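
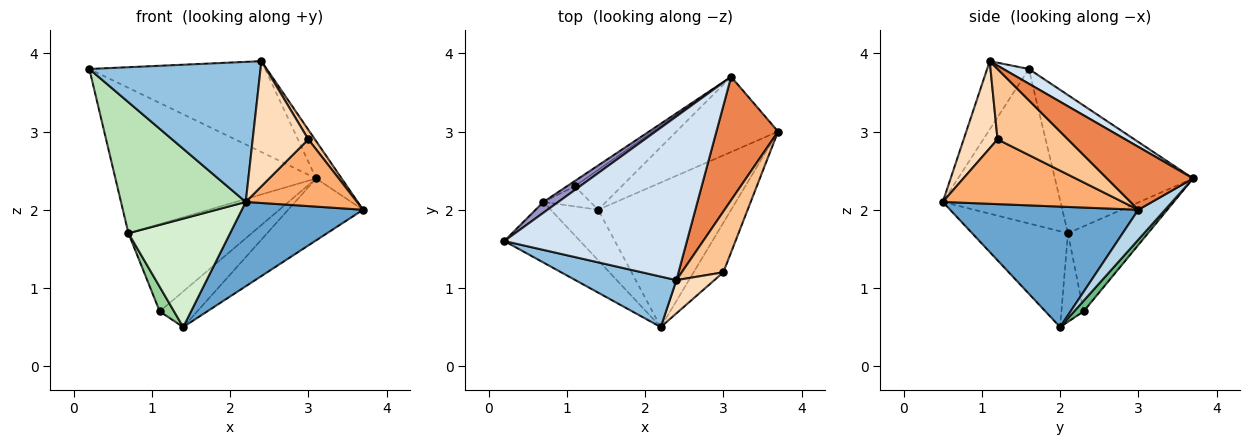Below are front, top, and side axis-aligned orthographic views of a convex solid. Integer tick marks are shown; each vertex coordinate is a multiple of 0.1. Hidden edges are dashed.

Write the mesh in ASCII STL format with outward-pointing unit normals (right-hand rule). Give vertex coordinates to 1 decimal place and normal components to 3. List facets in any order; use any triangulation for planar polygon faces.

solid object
 facet normal 0.616 -0.397 -0.680
  outer loop
   vertex 1.4 2.0 0.5
   vertex 3.7 3.0 2.0
   vertex 2.2 0.5 2.1
  endloop
 endfacet
 facet normal -0.223 -0.917 0.330
  outer loop
   vertex 2.4 1.1 3.9
   vertex 0.2 1.6 3.8
   vertex 2.2 0.5 2.1
  endloop
 endfacet
 facet normal 0.221 0.620 -0.753
  outer loop
   vertex 3.1 3.7 2.4
   vertex 3.7 3.0 2.0
   vertex 1.4 2.0 0.5
  endloop
 endfacet
 facet normal 0.070 0.484 0.872
  outer loop
   vertex 3.1 3.7 2.4
   vertex 0.2 1.6 3.8
   vertex 2.4 1.1 3.9
  endloop
 endfacet
 facet normal 0.698 0.207 0.685
  outer loop
   vertex 3.1 3.7 2.4
   vertex 2.4 1.1 3.9
   vertex 3.7 3.0 2.0
  endloop
 endfacet
 facet normal 0.792 -0.490 -0.364
  outer loop
   vertex 3.0 1.2 2.9
   vertex 2.2 0.5 2.1
   vertex 3.7 3.0 2.0
  endloop
 endfacet
 facet normal 0.858 -0.080 0.507
  outer loop
   vertex 3.0 1.2 2.9
   vertex 3.7 3.0 2.0
   vertex 2.4 1.1 3.9
  endloop
 endfacet
 facet normal 0.507 -0.833 0.221
  outer loop
   vertex 3.0 1.2 2.9
   vertex 2.4 1.1 3.9
   vertex 2.2 0.5 2.1
  endloop
 endfacet
 facet normal 0.166 0.656 -0.736
  outer loop
   vertex 1.1 2.3 0.7
   vertex 3.1 3.7 2.4
   vertex 1.4 2.0 0.5
  endloop
 endfacet
 facet normal -0.767 -0.496 -0.406
  outer loop
   vertex 0.7 2.1 1.7
   vertex 1.1 2.3 0.7
   vertex 1.4 2.0 0.5
  endloop
 endfacet
 facet normal -0.650 -0.689 -0.319
  outer loop
   vertex 0.7 2.1 1.7
   vertex 2.2 0.5 2.1
   vertex 0.2 1.6 3.8
  endloop
 endfacet
 facet normal -0.649 -0.689 -0.321
  outer loop
   vertex 0.7 2.1 1.7
   vertex 1.4 2.0 0.5
   vertex 2.2 0.5 2.1
  endloop
 endfacet
 facet normal -0.566 0.822 0.061
  outer loop
   vertex 0.7 2.1 1.7
   vertex 0.2 1.6 3.8
   vertex 3.1 3.7 2.4
  endloop
 endfacet
 facet normal -0.544 0.838 -0.050
  outer loop
   vertex 0.7 2.1 1.7
   vertex 3.1 3.7 2.4
   vertex 1.1 2.3 0.7
  endloop
 endfacet
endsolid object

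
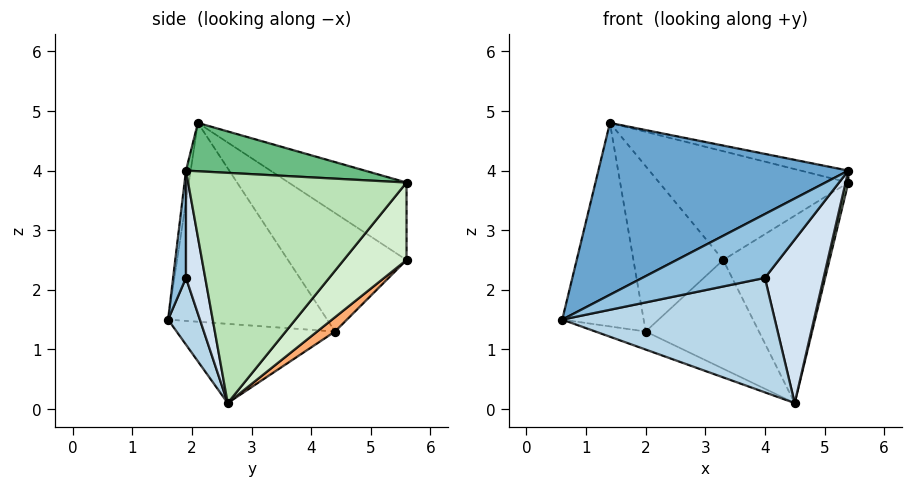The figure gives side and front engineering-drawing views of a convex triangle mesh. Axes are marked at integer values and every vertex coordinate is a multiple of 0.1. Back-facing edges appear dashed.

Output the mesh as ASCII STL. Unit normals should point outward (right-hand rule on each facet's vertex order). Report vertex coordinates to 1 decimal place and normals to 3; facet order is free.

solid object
 facet normal -0.019 -0.988 0.154
  outer loop
   vertex 1.4 2.1 4.8
   vertex 0.6 1.6 1.5
   vertex 5.4 1.9 4.0
  endloop
 endfacet
 facet normal 0.104 -0.991 -0.081
  outer loop
   vertex 4.0 1.9 2.2
   vertex 5.4 1.9 4.0
   vertex 0.6 1.6 1.5
  endloop
 endfacet
 facet normal 0.142 -0.949 -0.282
  outer loop
   vertex 4.0 1.9 2.2
   vertex 0.6 1.6 1.5
   vertex 4.5 2.6 0.1
  endloop
 endfacet
 facet normal 0.303 -0.923 -0.236
  outer loop
   vertex 4.0 1.9 2.2
   vertex 4.5 2.6 0.1
   vertex 5.4 1.9 4.0
  endloop
 endfacet
 facet normal -0.362 0.115 -0.925
  outer loop
   vertex 2.0 4.4 1.3
   vertex 4.5 2.6 0.1
   vertex 0.6 1.6 1.5
  endloop
 endfacet
 facet normal 0.102 0.646 -0.756
  outer loop
   vertex 2.0 4.4 1.3
   vertex 3.3 5.6 2.5
   vertex 4.5 2.6 0.1
  endloop
 endfacet
 facet normal -0.881 0.451 0.145
  outer loop
   vertex 2.0 4.4 1.3
   vertex 0.6 1.6 1.5
   vertex 1.4 2.1 4.8
  endloop
 endfacet
 facet normal -0.772 0.584 0.252
  outer loop
   vertex 2.0 4.4 1.3
   vertex 1.4 2.1 4.8
   vertex 3.3 5.6 2.5
  endloop
 endfacet
 facet normal 0.198 0.053 0.979
  outer loop
   vertex 5.4 5.6 3.8
   vertex 1.4 2.1 4.8
   vertex 5.4 1.9 4.0
  endloop
 endfacet
 facet normal -0.402 0.645 0.650
  outer loop
   vertex 5.4 5.6 3.8
   vertex 3.3 5.6 2.5
   vertex 1.4 2.1 4.8
  endloop
 endfacet
 facet normal 0.974 -0.012 -0.227
  outer loop
   vertex 5.4 5.6 3.8
   vertex 5.4 1.9 4.0
   vertex 4.5 2.6 0.1
  endloop
 endfacet
 facet normal 0.393 0.665 -0.635
  outer loop
   vertex 5.4 5.6 3.8
   vertex 4.5 2.6 0.1
   vertex 3.3 5.6 2.5
  endloop
 endfacet
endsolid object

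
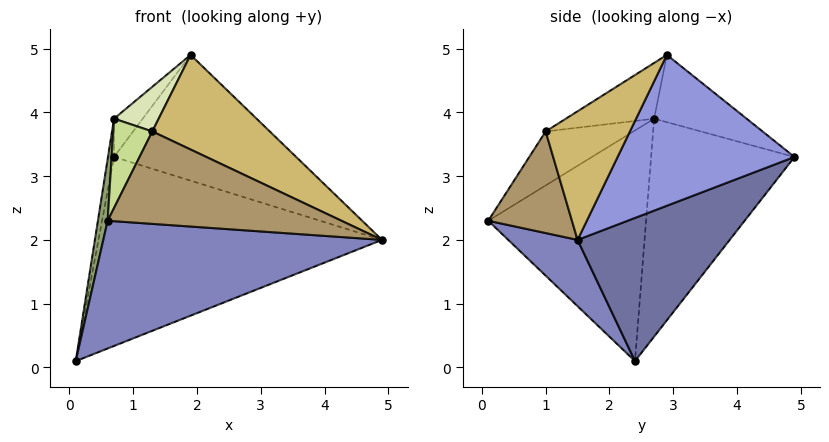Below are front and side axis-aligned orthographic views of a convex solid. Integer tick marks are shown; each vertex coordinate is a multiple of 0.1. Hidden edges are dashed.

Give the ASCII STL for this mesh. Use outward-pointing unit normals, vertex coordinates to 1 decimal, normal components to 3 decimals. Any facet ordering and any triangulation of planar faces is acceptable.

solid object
 facet normal 0.373 0.696 -0.614
  outer loop
   vertex 0.7 4.9 3.3
   vertex 4.9 1.5 2.0
   vertex 0.1 2.4 0.1
  endloop
 endfacet
 facet normal 0.165 -0.663 -0.730
  outer loop
   vertex 0.6 0.1 2.3
   vertex 0.1 2.4 0.1
   vertex 4.9 1.5 2.0
  endloop
 endfacet
 facet normal 0.652 0.672 0.351
  outer loop
   vertex 1.9 2.9 4.9
   vertex 4.9 1.5 2.0
   vertex 0.7 4.9 3.3
  endloop
 endfacet
 facet normal -0.987 0.042 0.153
  outer loop
   vertex 0.7 2.7 3.9
   vertex 0.7 4.9 3.3
   vertex 0.1 2.4 0.1
  endloop
 endfacet
 facet normal -0.985 -0.061 0.160
  outer loop
   vertex 0.7 2.7 3.9
   vertex 0.1 2.4 0.1
   vertex 0.6 0.1 2.3
  endloop
 endfacet
 facet normal -0.647 0.201 0.736
  outer loop
   vertex 0.7 2.7 3.9
   vertex 1.9 2.9 4.9
   vertex 0.7 4.9 3.3
  endloop
 endfacet
 facet normal -0.742 -0.330 0.583
  outer loop
   vertex 1.3 1.0 3.7
   vertex 0.7 2.7 3.9
   vertex 0.6 0.1 2.3
  endloop
 endfacet
 facet normal -0.582 -0.295 0.758
  outer loop
   vertex 1.3 1.0 3.7
   vertex 1.9 2.9 4.9
   vertex 0.7 2.7 3.9
  endloop
 endfacet
 facet normal 0.309 -0.863 0.400
  outer loop
   vertex 1.3 1.0 3.7
   vertex 0.6 0.1 2.3
   vertex 4.9 1.5 2.0
  endloop
 endfacet
 facet normal 0.413 -0.576 0.705
  outer loop
   vertex 1.3 1.0 3.7
   vertex 4.9 1.5 2.0
   vertex 1.9 2.9 4.9
  endloop
 endfacet
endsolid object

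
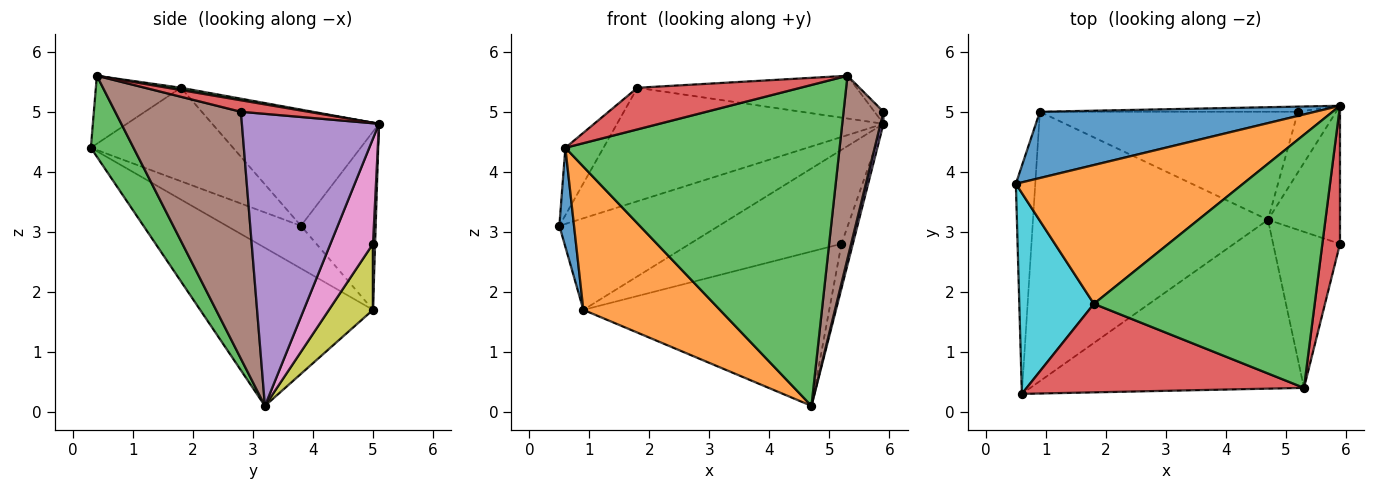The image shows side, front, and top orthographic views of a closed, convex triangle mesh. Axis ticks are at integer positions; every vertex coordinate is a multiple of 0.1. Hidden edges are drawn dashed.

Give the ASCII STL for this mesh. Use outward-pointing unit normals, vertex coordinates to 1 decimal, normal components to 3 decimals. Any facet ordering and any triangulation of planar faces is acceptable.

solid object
 facet normal -0.355 0.758 0.548
  outer loop
   vertex 0.9 5.0 1.7
   vertex 0.5 3.8 3.1
   vertex 5.9 5.1 4.8
  endloop
 endfacet
 facet normal -0.368 0.588 0.720
  outer loop
   vertex 1.8 1.8 5.4
   vertex 5.9 5.1 4.8
   vertex 0.5 3.8 3.1
  endloop
 endfacet
 facet normal 0.010 0.167 0.986
  outer loop
   vertex 1.8 1.8 5.4
   vertex 5.3 0.4 5.6
   vertex 5.9 5.1 4.8
  endloop
 endfacet
 facet normal 0.545 0.073 0.835
  outer loop
   vertex 5.9 2.8 5.0
   vertex 5.9 5.1 4.8
   vertex 5.3 0.4 5.6
  endloop
 endfacet
 facet normal 0.971 -0.021 -0.239
  outer loop
   vertex 5.9 2.8 5.0
   vertex 4.7 3.2 0.1
   vertex 5.9 5.1 4.8
  endloop
 endfacet
 facet normal 0.923 -0.293 -0.250
  outer loop
   vertex 5.9 2.8 5.0
   vertex 5.3 0.4 5.6
   vertex 4.7 3.2 0.1
  endloop
 endfacet
 facet normal 0.912 0.244 -0.331
  outer loop
   vertex 5.2 5.0 2.8
   vertex 5.9 5.1 4.8
   vertex 4.7 3.2 0.1
  endloop
 endfacet
 facet normal 0.014 0.998 -0.055
  outer loop
   vertex 5.2 5.0 2.8
   vertex 0.9 5.0 1.7
   vertex 5.9 5.1 4.8
  endloop
 endfacet
 facet normal 0.145 0.811 -0.567
  outer loop
   vertex 5.2 5.0 2.8
   vertex 4.7 3.2 0.1
   vertex 0.9 5.0 1.7
  endloop
 endfacet
 facet normal -0.765 0.205 0.611
  outer loop
   vertex 0.6 0.3 4.4
   vertex 1.8 1.8 5.4
   vertex 0.5 3.8 3.1
  endloop
 endfacet
 facet normal -0.896 -0.177 -0.408
  outer loop
   vertex 0.6 0.3 4.4
   vertex 0.5 3.8 3.1
   vertex 0.9 5.0 1.7
  endloop
 endfacet
 facet normal -0.511 -0.404 -0.759
  outer loop
   vertex 0.6 0.3 4.4
   vertex 0.9 5.0 1.7
   vertex 4.7 3.2 0.1
  endloop
 endfacet
 facet normal 0.136 -0.877 -0.461
  outer loop
   vertex 0.6 0.3 4.4
   vertex 4.7 3.2 0.1
   vertex 5.3 0.4 5.6
  endloop
 endfacet
 facet normal -0.217 -0.416 0.883
  outer loop
   vertex 0.6 0.3 4.4
   vertex 5.3 0.4 5.6
   vertex 1.8 1.8 5.4
  endloop
 endfacet
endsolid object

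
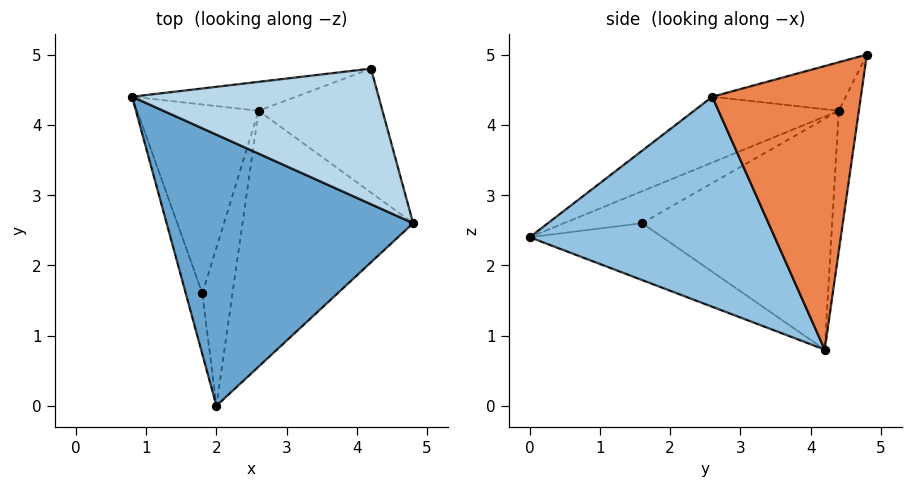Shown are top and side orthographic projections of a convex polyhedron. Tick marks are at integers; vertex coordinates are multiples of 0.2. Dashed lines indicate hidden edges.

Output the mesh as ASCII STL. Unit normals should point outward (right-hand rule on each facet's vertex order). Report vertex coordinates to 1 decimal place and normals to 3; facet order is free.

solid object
 facet normal -0.234 -0.422 0.876
  outer loop
   vertex 2.0 0.0 2.4
   vertex 4.8 2.6 4.4
   vertex 0.8 4.4 4.2
  endloop
 endfacet
 facet normal 0.732 -0.331 -0.595
  outer loop
   vertex 2.6 4.2 0.8
   vertex 4.8 2.6 4.4
   vertex 2.0 0.0 2.4
  endloop
 endfacet
 facet normal -0.184 -0.305 0.934
  outer loop
   vertex 4.2 4.8 5.0
   vertex 0.8 4.4 4.2
   vertex 4.8 2.6 4.4
  endloop
 endfacet
 facet normal -0.091 0.990 -0.107
  outer loop
   vertex 4.2 4.8 5.0
   vertex 2.6 4.2 0.8
   vertex 0.8 4.4 4.2
  endloop
 endfacet
 facet normal 0.862 0.338 -0.377
  outer loop
   vertex 4.2 4.8 5.0
   vertex 4.8 2.6 4.4
   vertex 2.6 4.2 0.8
  endloop
 endfacet
 facet normal -0.886 -0.053 -0.461
  outer loop
   vertex 1.8 1.6 2.6
   vertex 2.0 0.0 2.4
   vertex 0.8 4.4 4.2
  endloop
 endfacet
 facet normal -0.884 -0.050 -0.465
  outer loop
   vertex 1.8 1.6 2.6
   vertex 0.8 4.4 4.2
   vertex 2.6 4.2 0.8
  endloop
 endfacet
 facet normal -0.883 -0.052 -0.467
  outer loop
   vertex 1.8 1.6 2.6
   vertex 2.6 4.2 0.8
   vertex 2.0 0.0 2.4
  endloop
 endfacet
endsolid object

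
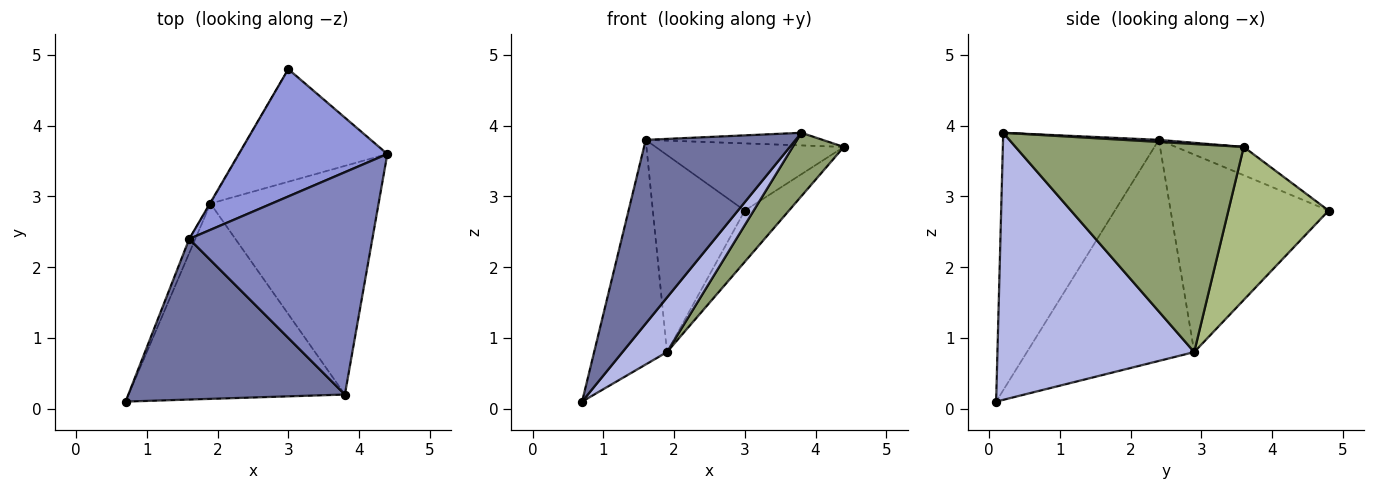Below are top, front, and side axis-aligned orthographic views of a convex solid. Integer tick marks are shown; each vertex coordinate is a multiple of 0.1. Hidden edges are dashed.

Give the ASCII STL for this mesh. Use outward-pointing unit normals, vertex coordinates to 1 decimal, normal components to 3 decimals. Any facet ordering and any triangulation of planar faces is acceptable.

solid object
 facet normal -0.616 -0.593 0.518
  outer loop
   vertex 1.6 2.4 3.8
   vertex 0.7 0.1 0.1
   vertex 3.8 0.2 3.9
  endloop
 endfacet
 facet normal 0.011 0.057 0.998
  outer loop
   vertex 1.6 2.4 3.8
   vertex 3.8 0.2 3.9
   vertex 4.4 3.6 3.7
  endloop
 endfacet
 facet normal -0.166 0.460 0.872
  outer loop
   vertex 1.6 2.4 3.8
   vertex 4.4 3.6 3.7
   vertex 3.0 4.8 2.8
  endloop
 endfacet
 facet normal 0.765 -0.173 -0.620
  outer loop
   vertex 1.9 2.9 0.8
   vertex 3.8 0.2 3.9
   vertex 0.7 0.1 0.1
  endloop
 endfacet
 facet normal 0.766 -0.172 -0.619
  outer loop
   vertex 1.9 2.9 0.8
   vertex 4.4 3.6 3.7
   vertex 3.8 0.2 3.9
  endloop
 endfacet
 facet normal 0.685 0.302 -0.663
  outer loop
   vertex 1.9 2.9 0.8
   vertex 3.0 4.8 2.8
   vertex 4.4 3.6 3.7
  endloop
 endfacet
 facet normal -0.917 0.399 -0.025
  outer loop
   vertex 1.9 2.9 0.8
   vertex 0.7 0.1 0.1
   vertex 1.6 2.4 3.8
  endloop
 endfacet
 facet normal -0.864 0.503 -0.003
  outer loop
   vertex 1.9 2.9 0.8
   vertex 1.6 2.4 3.8
   vertex 3.0 4.8 2.8
  endloop
 endfacet
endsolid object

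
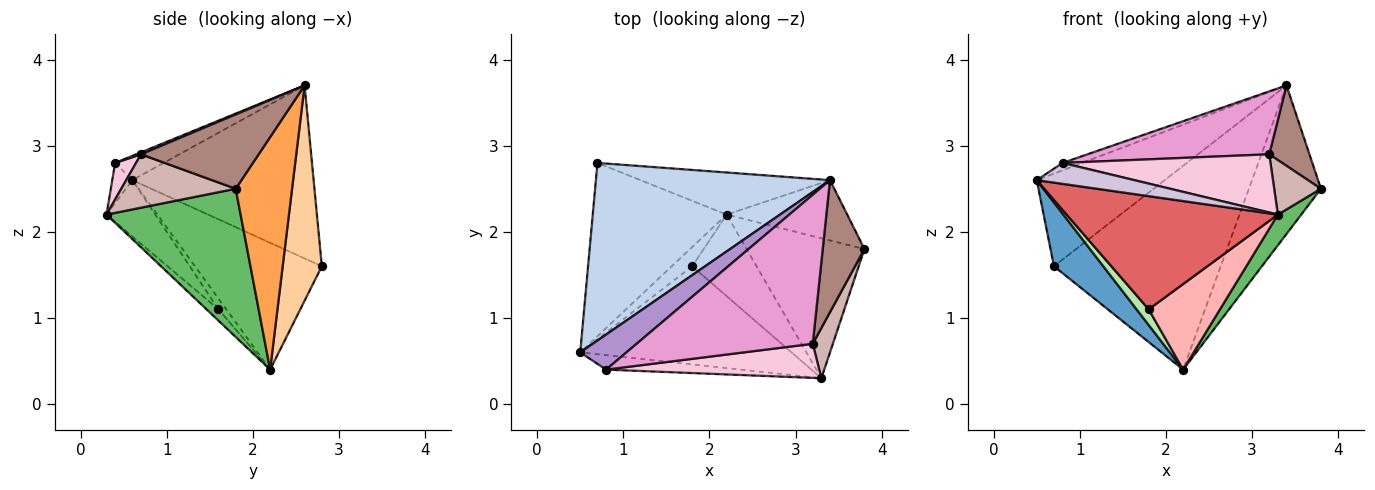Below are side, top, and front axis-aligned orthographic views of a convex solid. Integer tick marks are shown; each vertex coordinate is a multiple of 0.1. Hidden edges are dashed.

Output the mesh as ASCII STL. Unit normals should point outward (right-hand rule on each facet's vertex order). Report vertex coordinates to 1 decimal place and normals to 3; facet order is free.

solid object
 facet normal -0.664 -0.258 -0.701
  outer loop
   vertex 2.2 2.2 0.4
   vertex 0.5 0.6 2.6
   vertex 0.7 2.8 1.6
  endloop
 endfacet
 facet normal -0.548 0.387 0.742
  outer loop
   vertex 3.4 2.6 3.7
   vertex 0.7 2.8 1.6
   vertex 0.5 0.6 2.6
  endloop
 endfacet
 facet normal 0.587 0.750 -0.304
  outer loop
   vertex 3.4 2.6 3.7
   vertex 3.8 1.8 2.5
   vertex 2.2 2.2 0.4
  endloop
 endfacet
 facet normal 0.224 0.954 -0.197
  outer loop
   vertex 3.4 2.6 3.7
   vertex 2.2 2.2 0.4
   vertex 0.7 2.8 1.6
  endloop
 endfacet
 facet normal 0.776 -0.135 -0.617
  outer loop
   vertex 3.3 0.3 2.2
   vertex 2.2 2.2 0.4
   vertex 3.8 1.8 2.5
  endloop
 endfacet
 facet normal -0.378 -0.585 -0.717
  outer loop
   vertex 1.8 1.6 1.1
   vertex 0.5 0.6 2.6
   vertex 2.2 2.2 0.4
  endloop
 endfacet
 facet normal -0.172 -0.744 -0.645
  outer loop
   vertex 1.8 1.6 1.1
   vertex 3.3 0.3 2.2
   vertex 0.5 0.6 2.6
  endloop
 endfacet
 facet normal -0.121 -0.719 -0.685
  outer loop
   vertex 1.8 1.6 1.1
   vertex 2.2 2.2 0.4
   vertex 3.3 0.3 2.2
  endloop
 endfacet
 facet normal -0.457 0.184 0.870
  outer loop
   vertex 0.8 0.4 2.8
   vertex 3.4 2.6 3.7
   vertex 0.5 0.6 2.6
  endloop
 endfacet
 facet normal -0.167 -0.811 -0.561
  outer loop
   vertex 0.8 0.4 2.8
   vertex 0.5 0.6 2.6
   vertex 3.3 0.3 2.2
  endloop
 endfacet
 facet normal 0.836 -0.285 0.469
  outer loop
   vertex 3.2 0.7 2.9
   vertex 3.8 1.8 2.5
   vertex 3.4 2.6 3.7
  endloop
 endfacet
 facet normal 0.874 -0.357 0.329
  outer loop
   vertex 3.2 0.7 2.9
   vertex 3.3 0.3 2.2
   vertex 3.8 1.8 2.5
  endloop
 endfacet
 facet normal 0.010 -0.389 0.921
  outer loop
   vertex 3.2 0.7 2.9
   vertex 3.4 2.6 3.7
   vertex 0.8 0.4 2.8
  endloop
 endfacet
 facet normal 0.086 -0.860 0.504
  outer loop
   vertex 3.2 0.7 2.9
   vertex 0.8 0.4 2.8
   vertex 3.3 0.3 2.2
  endloop
 endfacet
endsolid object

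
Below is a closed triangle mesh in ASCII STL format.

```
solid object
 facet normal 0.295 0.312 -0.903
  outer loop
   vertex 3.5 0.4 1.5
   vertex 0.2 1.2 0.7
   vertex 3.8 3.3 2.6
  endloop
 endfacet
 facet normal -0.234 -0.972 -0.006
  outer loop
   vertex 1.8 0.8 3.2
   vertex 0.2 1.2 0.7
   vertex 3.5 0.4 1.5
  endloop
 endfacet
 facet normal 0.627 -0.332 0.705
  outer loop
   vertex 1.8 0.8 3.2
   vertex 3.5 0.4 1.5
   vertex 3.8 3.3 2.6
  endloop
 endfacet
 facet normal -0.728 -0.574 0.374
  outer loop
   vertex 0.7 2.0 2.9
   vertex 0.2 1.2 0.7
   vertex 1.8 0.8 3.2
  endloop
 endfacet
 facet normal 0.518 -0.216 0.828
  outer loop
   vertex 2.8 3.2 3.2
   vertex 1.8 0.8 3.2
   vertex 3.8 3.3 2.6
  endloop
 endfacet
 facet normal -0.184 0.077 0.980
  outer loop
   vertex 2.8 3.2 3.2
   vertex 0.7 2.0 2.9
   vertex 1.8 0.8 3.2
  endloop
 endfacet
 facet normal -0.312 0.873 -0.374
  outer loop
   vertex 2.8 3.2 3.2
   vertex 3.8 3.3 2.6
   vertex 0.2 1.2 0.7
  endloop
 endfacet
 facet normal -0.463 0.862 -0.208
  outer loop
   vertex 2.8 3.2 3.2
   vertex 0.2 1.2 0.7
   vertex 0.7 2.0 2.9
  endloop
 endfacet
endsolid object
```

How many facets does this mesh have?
8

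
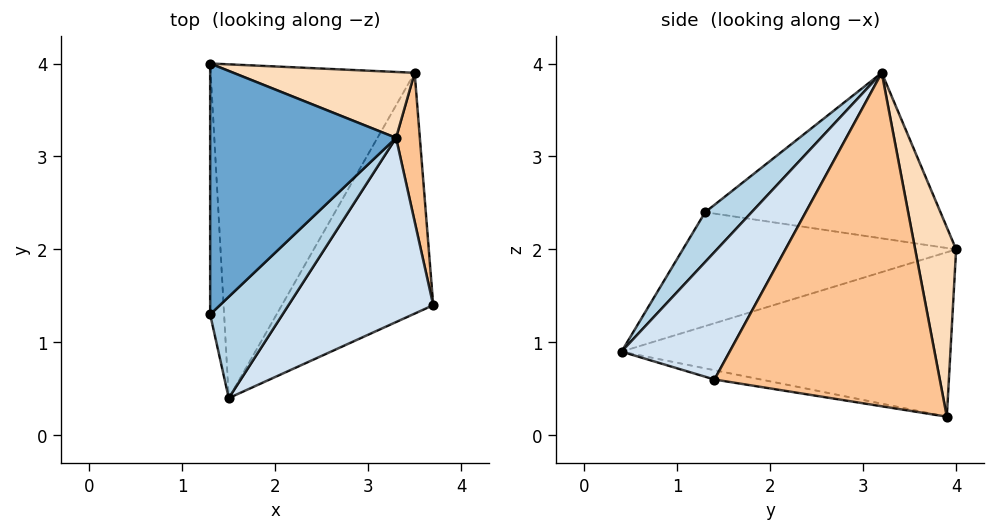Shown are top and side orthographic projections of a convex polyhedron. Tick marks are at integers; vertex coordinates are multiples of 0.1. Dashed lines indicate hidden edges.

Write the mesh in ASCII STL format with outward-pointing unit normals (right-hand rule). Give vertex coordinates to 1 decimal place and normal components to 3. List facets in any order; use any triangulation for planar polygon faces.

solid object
 facet normal -0.661 0.110 0.742
  outer loop
   vertex 3.3 3.2 3.9
   vertex 1.3 4.0 2.0
   vertex 1.3 1.3 2.4
  endloop
 endfacet
 facet normal -0.992 -0.018 -0.122
  outer loop
   vertex 1.5 0.4 0.9
   vertex 1.3 1.3 2.4
   vertex 1.3 4.0 2.0
  endloop
 endfacet
 facet normal 0.355 -0.780 0.515
  outer loop
   vertex 1.5 0.4 0.9
   vertex 3.3 3.2 3.9
   vertex 1.3 1.3 2.4
  endloop
 endfacet
 facet normal 0.417 -0.776 0.474
  outer loop
   vertex 1.5 0.4 0.9
   vertex 3.7 1.4 0.6
   vertex 3.3 3.2 3.9
  endloop
 endfacet
 facet normal -0.060 -0.162 -0.985
  outer loop
   vertex 3.5 3.9 0.2
   vertex 3.7 1.4 0.6
   vertex 1.5 0.4 0.9
  endloop
 endfacet
 facet normal -0.615 0.199 -0.763
  outer loop
   vertex 3.5 3.9 0.2
   vertex 1.5 0.4 0.9
   vertex 1.3 4.0 2.0
  endloop
 endfacet
 facet normal 0.993 0.091 0.071
  outer loop
   vertex 3.5 3.9 0.2
   vertex 3.3 3.2 3.9
   vertex 3.7 1.4 0.6
  endloop
 endfacet
 facet normal 0.201 0.960 0.193
  outer loop
   vertex 3.5 3.9 0.2
   vertex 1.3 4.0 2.0
   vertex 3.3 3.2 3.9
  endloop
 endfacet
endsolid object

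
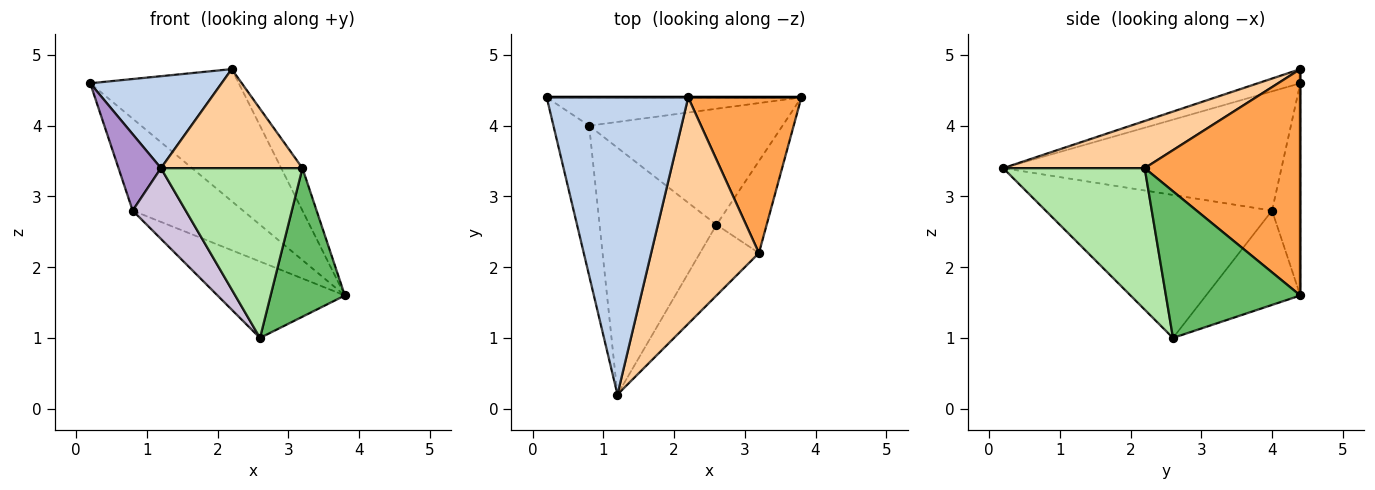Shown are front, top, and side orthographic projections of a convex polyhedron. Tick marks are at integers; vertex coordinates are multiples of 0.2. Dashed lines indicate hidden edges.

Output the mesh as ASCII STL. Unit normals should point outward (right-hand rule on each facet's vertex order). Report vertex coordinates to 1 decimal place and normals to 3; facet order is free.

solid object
 facet normal 0.000 1.000 0.000
  outer loop
   vertex 2.2 4.4 4.8
   vertex 3.8 4.4 1.6
   vertex 0.2 4.4 4.6
  endloop
 endfacet
 facet normal -0.095 -0.294 0.951
  outer loop
   vertex 2.2 4.4 4.8
   vertex 0.2 4.4 4.6
   vertex 1.2 0.2 3.4
  endloop
 endfacet
 facet normal 0.888 0.121 0.444
  outer loop
   vertex 3.2 2.2 3.4
   vertex 3.8 4.4 1.6
   vertex 2.2 4.4 4.8
  endloop
 endfacet
 facet normal 0.372 -0.372 0.850
  outer loop
   vertex 3.2 2.2 3.4
   vertex 2.2 4.4 4.8
   vertex 1.2 0.2 3.4
  endloop
 endfacet
 facet normal 0.838 -0.463 -0.287
  outer loop
   vertex 3.2 2.2 3.4
   vertex 2.6 2.6 1.0
   vertex 3.8 4.4 1.6
  endloop
 endfacet
 facet normal 0.678 -0.678 -0.283
  outer loop
   vertex 3.2 2.2 3.4
   vertex 1.2 0.2 3.4
   vertex 2.6 2.6 1.0
  endloop
 endfacet
 facet normal -0.238 0.928 -0.286
  outer loop
   vertex 0.8 4.0 2.8
   vertex 0.2 4.4 4.6
   vertex 3.8 4.4 1.6
  endloop
 endfacet
 facet normal -0.377 0.509 -0.773
  outer loop
   vertex 0.8 4.0 2.8
   vertex 3.8 4.4 1.6
   vertex 2.6 2.6 1.0
  endloop
 endfacet
 facet normal -0.948 -0.145 -0.284
  outer loop
   vertex 0.8 4.0 2.8
   vertex 1.2 0.2 3.4
   vertex 0.2 4.4 4.6
  endloop
 endfacet
 facet normal -0.762 -0.179 -0.623
  outer loop
   vertex 0.8 4.0 2.8
   vertex 2.6 2.6 1.0
   vertex 1.2 0.2 3.4
  endloop
 endfacet
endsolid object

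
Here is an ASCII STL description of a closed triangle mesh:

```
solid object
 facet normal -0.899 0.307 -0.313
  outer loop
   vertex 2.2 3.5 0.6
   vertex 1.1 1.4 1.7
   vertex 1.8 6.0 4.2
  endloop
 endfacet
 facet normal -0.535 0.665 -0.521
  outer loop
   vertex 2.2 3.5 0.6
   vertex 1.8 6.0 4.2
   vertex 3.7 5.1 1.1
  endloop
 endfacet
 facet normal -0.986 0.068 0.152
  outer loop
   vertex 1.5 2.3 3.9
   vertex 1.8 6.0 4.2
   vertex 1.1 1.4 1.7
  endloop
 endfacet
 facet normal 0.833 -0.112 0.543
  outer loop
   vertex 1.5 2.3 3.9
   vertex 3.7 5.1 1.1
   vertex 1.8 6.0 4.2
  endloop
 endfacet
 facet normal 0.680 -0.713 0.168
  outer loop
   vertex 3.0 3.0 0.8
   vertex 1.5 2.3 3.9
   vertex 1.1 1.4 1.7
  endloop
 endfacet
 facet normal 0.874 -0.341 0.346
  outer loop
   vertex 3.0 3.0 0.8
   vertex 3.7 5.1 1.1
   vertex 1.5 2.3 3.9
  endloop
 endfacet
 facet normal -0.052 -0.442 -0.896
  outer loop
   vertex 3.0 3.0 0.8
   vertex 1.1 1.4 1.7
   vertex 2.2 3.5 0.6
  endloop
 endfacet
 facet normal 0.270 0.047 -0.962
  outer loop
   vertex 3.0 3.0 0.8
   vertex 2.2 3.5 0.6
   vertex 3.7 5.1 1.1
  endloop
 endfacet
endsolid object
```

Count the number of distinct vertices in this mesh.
6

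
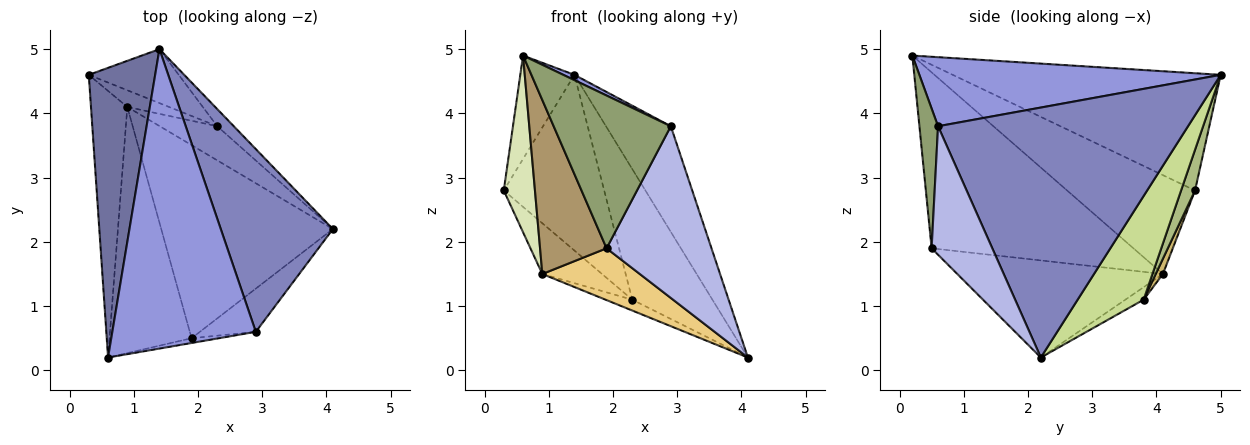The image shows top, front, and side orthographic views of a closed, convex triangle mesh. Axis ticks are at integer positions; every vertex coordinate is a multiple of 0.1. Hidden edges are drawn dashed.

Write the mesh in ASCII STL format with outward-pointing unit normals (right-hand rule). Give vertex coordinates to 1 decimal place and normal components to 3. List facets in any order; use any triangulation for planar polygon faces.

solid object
 facet normal -0.857 0.173 0.485
  outer loop
   vertex 1.4 5.0 4.6
   vertex 0.3 4.6 2.8
   vertex 0.6 0.2 4.9
  endloop
 endfacet
 facet normal 0.888 0.230 0.398
  outer loop
   vertex 2.9 0.6 3.8
   vertex 4.1 2.2 0.2
   vertex 1.4 5.0 4.6
  endloop
 endfacet
 facet normal 0.434 -0.016 0.901
  outer loop
   vertex 2.9 0.6 3.8
   vertex 1.4 5.0 4.6
   vertex 0.6 0.2 4.9
  endloop
 endfacet
 facet normal 0.489 -0.846 -0.213
  outer loop
   vertex 1.9 0.5 1.9
   vertex 4.1 2.2 0.2
   vertex 2.9 0.6 3.8
  endloop
 endfacet
 facet normal 0.157 -0.987 -0.031
  outer loop
   vertex 1.9 0.5 1.9
   vertex 2.9 0.6 3.8
   vertex 0.6 0.2 4.9
  endloop
 endfacet
 facet normal 0.132 0.948 -0.291
  outer loop
   vertex 2.3 3.8 1.1
   vertex 0.3 4.6 2.8
   vertex 1.4 5.0 4.6
  endloop
 endfacet
 facet normal 0.632 0.768 -0.101
  outer loop
   vertex 2.3 3.8 1.1
   vertex 1.4 5.0 4.6
   vertex 4.1 2.2 0.2
  endloop
 endfacet
 facet normal -0.915 -0.223 -0.337
  outer loop
   vertex 0.9 4.1 1.5
   vertex 0.6 0.2 4.9
   vertex 0.3 4.6 2.8
  endloop
 endfacet
 facet normal -0.868 -0.286 -0.405
  outer loop
   vertex 0.9 4.1 1.5
   vertex 1.9 0.5 1.9
   vertex 0.6 0.2 4.9
  endloop
 endfacet
 facet normal 0.113 0.944 -0.311
  outer loop
   vertex 0.9 4.1 1.5
   vertex 0.3 4.6 2.8
   vertex 2.3 3.8 1.1
  endloop
 endfacet
 facet normal -0.479 -0.227 -0.848
  outer loop
   vertex 0.9 4.1 1.5
   vertex 4.1 2.2 0.2
   vertex 1.9 0.5 1.9
  endloop
 endfacet
 facet normal -0.203 0.296 -0.933
  outer loop
   vertex 0.9 4.1 1.5
   vertex 2.3 3.8 1.1
   vertex 4.1 2.2 0.2
  endloop
 endfacet
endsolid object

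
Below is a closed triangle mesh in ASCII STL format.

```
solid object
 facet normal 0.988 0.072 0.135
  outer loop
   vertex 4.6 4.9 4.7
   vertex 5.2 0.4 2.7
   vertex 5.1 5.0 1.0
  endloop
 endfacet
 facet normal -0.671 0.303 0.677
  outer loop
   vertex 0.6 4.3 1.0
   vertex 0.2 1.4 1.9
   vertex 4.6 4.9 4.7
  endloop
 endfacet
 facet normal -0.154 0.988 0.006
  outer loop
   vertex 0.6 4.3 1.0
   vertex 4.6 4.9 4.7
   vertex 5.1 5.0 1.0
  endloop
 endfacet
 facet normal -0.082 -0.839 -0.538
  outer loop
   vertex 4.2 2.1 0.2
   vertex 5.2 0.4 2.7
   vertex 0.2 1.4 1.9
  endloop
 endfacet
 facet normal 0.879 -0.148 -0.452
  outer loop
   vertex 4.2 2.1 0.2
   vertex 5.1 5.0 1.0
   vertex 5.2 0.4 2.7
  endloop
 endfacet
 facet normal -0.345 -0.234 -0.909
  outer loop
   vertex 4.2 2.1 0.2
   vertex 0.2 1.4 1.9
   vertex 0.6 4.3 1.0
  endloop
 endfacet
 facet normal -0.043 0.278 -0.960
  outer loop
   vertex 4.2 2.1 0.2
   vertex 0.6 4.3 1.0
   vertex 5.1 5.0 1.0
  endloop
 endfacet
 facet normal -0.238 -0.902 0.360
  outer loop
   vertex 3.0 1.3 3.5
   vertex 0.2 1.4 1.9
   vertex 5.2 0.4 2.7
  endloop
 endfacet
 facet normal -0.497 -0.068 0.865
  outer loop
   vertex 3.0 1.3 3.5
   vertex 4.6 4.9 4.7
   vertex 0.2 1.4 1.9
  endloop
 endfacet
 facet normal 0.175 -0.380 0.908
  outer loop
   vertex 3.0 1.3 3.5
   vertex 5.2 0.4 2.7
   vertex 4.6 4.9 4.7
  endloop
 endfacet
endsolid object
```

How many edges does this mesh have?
15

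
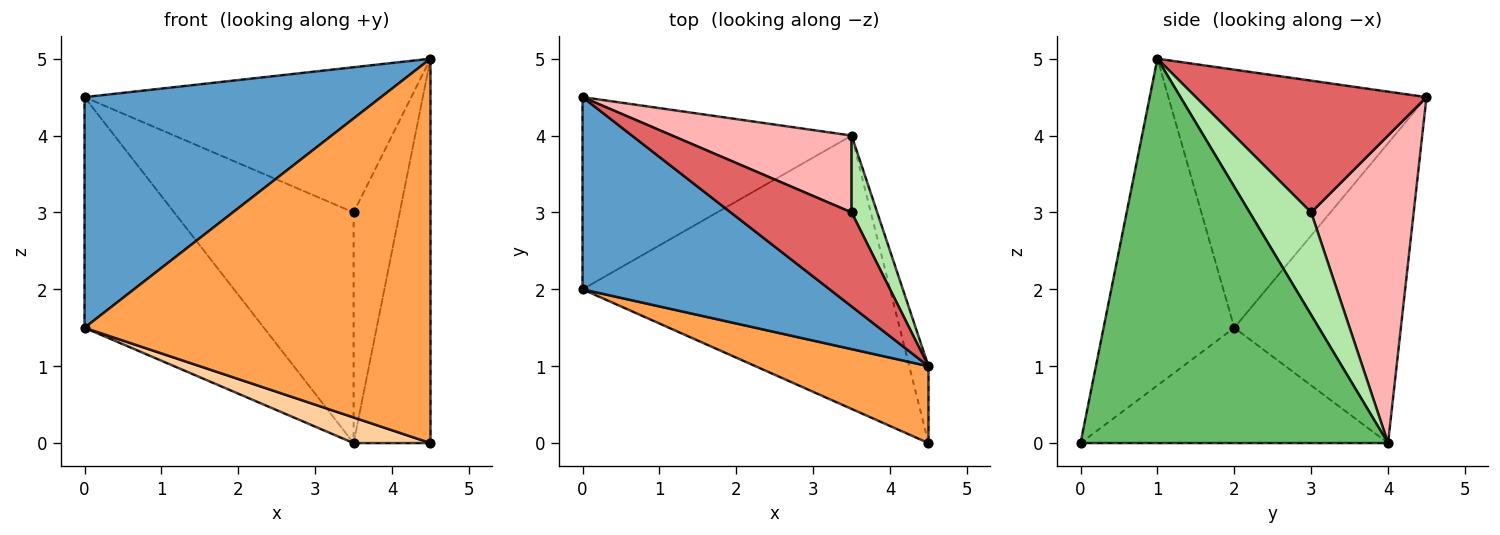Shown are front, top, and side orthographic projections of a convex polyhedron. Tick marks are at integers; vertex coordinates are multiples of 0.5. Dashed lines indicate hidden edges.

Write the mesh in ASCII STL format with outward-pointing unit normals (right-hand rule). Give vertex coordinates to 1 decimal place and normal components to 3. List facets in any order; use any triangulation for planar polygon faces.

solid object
 facet normal -0.556 -0.639 0.532
  outer loop
   vertex 0.0 4.5 4.5
   vertex 0.0 2.0 1.5
   vertex 4.5 1.0 5.0
  endloop
 endfacet
 facet normal -0.581 0.625 -0.521
  outer loop
   vertex 0.0 4.5 4.5
   vertex 3.5 4.0 0.0
   vertex 0.0 2.0 1.5
  endloop
 endfacet
 facet normal -0.347 -0.920 0.184
  outer loop
   vertex 4.5 0.0 0.0
   vertex 4.5 1.0 5.0
   vertex 0.0 2.0 1.5
  endloop
 endfacet
 facet normal -0.350 -0.087 -0.933
  outer loop
   vertex 4.5 0.0 0.0
   vertex 0.0 2.0 1.5
   vertex 3.5 4.0 0.0
  endloop
 endfacet
 facet normal 0.969 0.242 -0.048
  outer loop
   vertex 4.5 0.0 0.0
   vertex 3.5 4.0 0.0
   vertex 4.5 1.0 5.0
  endloop
 endfacet
 facet normal 0.784 0.588 0.196
  outer loop
   vertex 3.5 3.0 3.0
   vertex 4.5 1.0 5.0
   vertex 3.5 4.0 0.0
  endloop
 endfacet
 facet normal 0.510 0.722 0.467
  outer loop
   vertex 3.5 3.0 3.0
   vertex 0.0 4.5 4.5
   vertex 4.5 1.0 5.0
  endloop
 endfacet
 facet normal 0.477 0.834 0.278
  outer loop
   vertex 3.5 3.0 3.0
   vertex 3.5 4.0 0.0
   vertex 0.0 4.5 4.5
  endloop
 endfacet
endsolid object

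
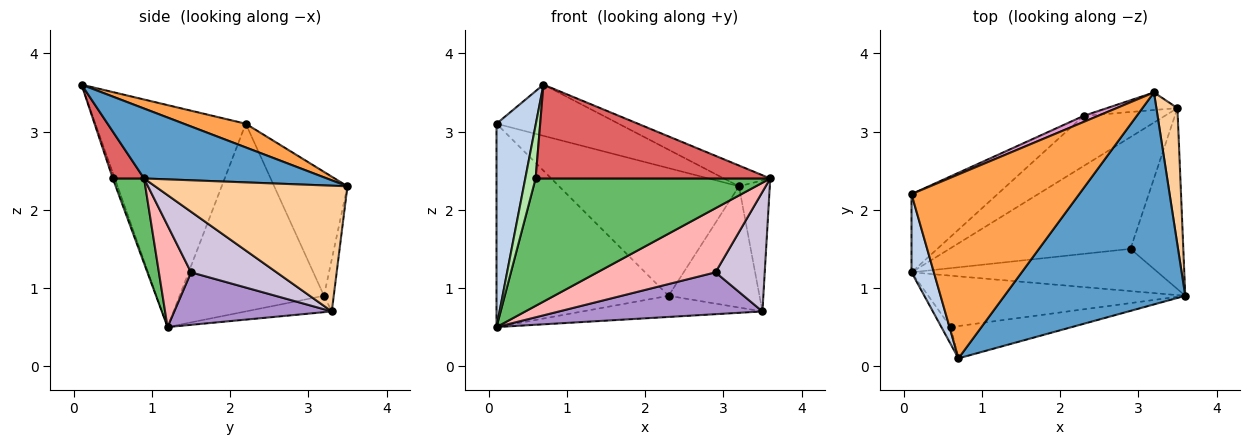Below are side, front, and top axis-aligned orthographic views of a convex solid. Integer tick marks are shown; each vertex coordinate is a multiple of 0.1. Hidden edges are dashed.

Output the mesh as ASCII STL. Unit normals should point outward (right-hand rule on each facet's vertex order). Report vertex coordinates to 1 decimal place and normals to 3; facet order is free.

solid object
 facet normal 0.359 0.091 0.929
  outer loop
   vertex 0.7 0.1 3.6
   vertex 3.6 0.9 2.4
   vertex 3.2 3.5 2.3
  endloop
 endfacet
 facet normal -0.963 -0.252 0.097
  outer loop
   vertex 0.1 2.2 3.1
   vertex 0.1 1.2 0.5
   vertex 0.7 0.1 3.6
  endloop
 endfacet
 facet normal 0.135 0.266 0.955
  outer loop
   vertex 0.1 2.2 3.1
   vertex 0.7 0.1 3.6
   vertex 3.2 3.5 2.3
  endloop
 endfacet
 facet normal 0.974 0.156 0.163
  outer loop
   vertex 3.5 3.3 0.7
   vertex 3.2 3.5 2.3
   vertex 3.6 0.9 2.4
  endloop
 endfacet
 facet normal 0.123 -0.920 -0.371
  outer loop
   vertex 0.6 0.5 2.4
   vertex 0.1 1.2 0.5
   vertex 3.6 0.9 2.4
  endloop
 endfacet
 facet normal -0.183 -0.937 -0.297
  outer loop
   vertex 0.6 0.5 2.4
   vertex 0.7 0.1 3.6
   vertex 0.1 1.2 0.5
  endloop
 endfacet
 facet normal 0.125 -0.938 -0.323
  outer loop
   vertex 0.6 0.5 2.4
   vertex 3.6 0.9 2.4
   vertex 0.7 0.1 3.6
  endloop
 endfacet
 facet normal 0.221 -0.814 -0.536
  outer loop
   vertex 2.9 1.5 1.2
   vertex 3.6 0.9 2.4
   vertex 0.1 1.2 0.5
  endloop
 endfacet
 facet normal 0.262 -0.338 -0.904
  outer loop
   vertex 2.9 1.5 1.2
   vertex 0.1 1.2 0.5
   vertex 3.5 3.3 0.7
  endloop
 endfacet
 facet normal 0.692 -0.398 -0.603
  outer loop
   vertex 2.9 1.5 1.2
   vertex 3.5 3.3 0.7
   vertex 3.6 0.9 2.4
  endloop
 endfacet
 facet normal -0.617 0.735 -0.283
  outer loop
   vertex 2.3 3.2 0.9
   vertex 0.1 1.2 0.5
   vertex 0.1 2.2 3.1
  endloop
 endfacet
 facet normal -0.183 0.382 -0.906
  outer loop
   vertex 2.3 3.2 0.9
   vertex 3.5 3.3 0.7
   vertex 0.1 1.2 0.5
  endloop
 endfacet
 facet normal -0.377 0.925 0.044
  outer loop
   vertex 2.3 3.2 0.9
   vertex 0.1 2.2 3.1
   vertex 3.2 3.5 2.3
  endloop
 endfacet
 facet normal -0.106 0.984 -0.143
  outer loop
   vertex 2.3 3.2 0.9
   vertex 3.2 3.5 2.3
   vertex 3.5 3.3 0.7
  endloop
 endfacet
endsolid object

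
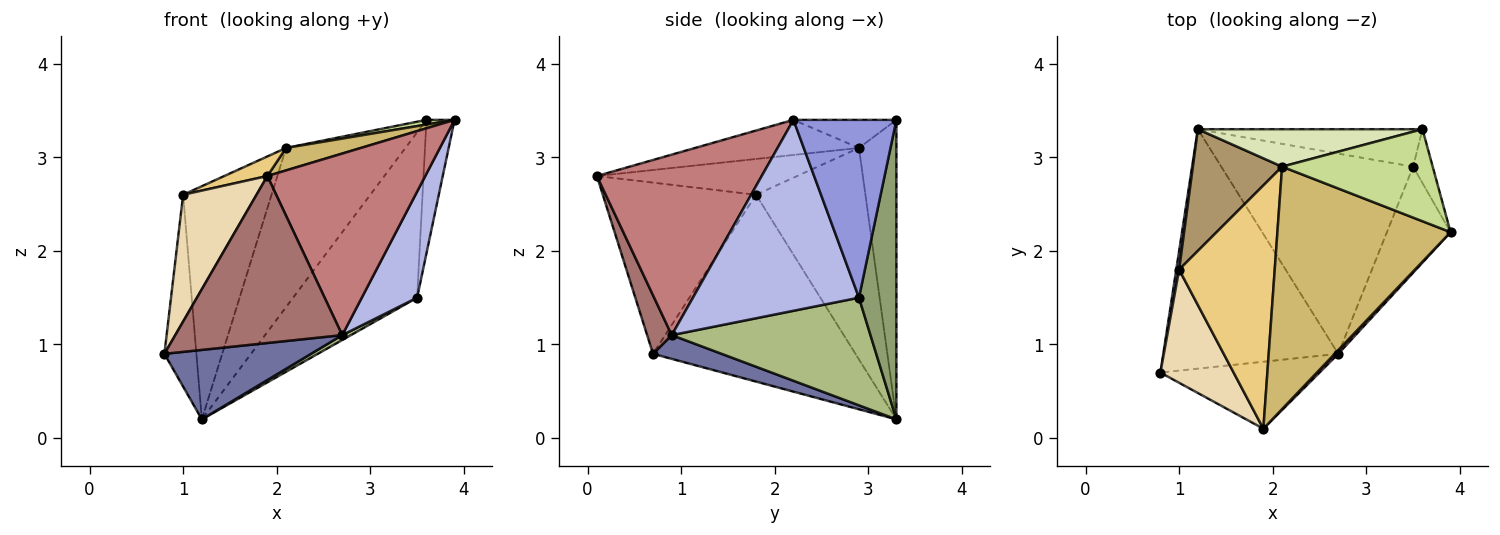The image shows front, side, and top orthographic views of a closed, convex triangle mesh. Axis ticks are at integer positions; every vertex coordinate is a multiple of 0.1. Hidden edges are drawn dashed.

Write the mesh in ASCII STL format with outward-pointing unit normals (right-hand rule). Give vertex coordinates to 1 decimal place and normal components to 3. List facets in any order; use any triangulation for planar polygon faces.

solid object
 facet normal 0.129 -0.276 -0.952
  outer loop
   vertex 2.7 0.9 1.1
   vertex 0.8 0.7 0.9
   vertex 1.2 3.3 0.2
  endloop
 endfacet
 facet normal -0.988 0.156 0.015
  outer loop
   vertex 1.0 1.8 2.6
   vertex 1.2 3.3 0.2
   vertex 0.8 0.7 0.9
  endloop
 endfacet
 facet normal 0.959 0.262 -0.106
  outer loop
   vertex 3.5 2.9 1.5
   vertex 3.6 3.3 3.4
   vertex 3.9 2.2 3.4
  endloop
 endfacet
 facet normal 0.905 -0.302 -0.302
  outer loop
   vertex 3.5 2.9 1.5
   vertex 3.9 2.2 3.4
   vertex 2.7 0.9 1.1
  endloop
 endfacet
 facet normal 0.282 0.936 -0.212
  outer loop
   vertex 3.5 2.9 1.5
   vertex 1.2 3.3 0.2
   vertex 3.6 3.3 3.4
  endloop
 endfacet
 facet normal 0.489 -0.021 -0.872
  outer loop
   vertex 3.5 2.9 1.5
   vertex 2.7 0.9 1.1
   vertex 1.2 3.3 0.2
  endloop
 endfacet
 facet normal -0.183 -0.050 0.982
  outer loop
   vertex 2.1 2.9 3.1
   vertex 3.9 2.2 3.4
   vertex 3.6 3.3 3.4
  endloop
 endfacet
 facet normal -0.292 0.931 0.219
  outer loop
   vertex 2.1 2.9 3.1
   vertex 3.6 3.3 3.4
   vertex 1.2 3.3 0.2
  endloop
 endfacet
 facet normal -0.739 0.597 0.312
  outer loop
   vertex 2.1 2.9 3.1
   vertex 1.2 3.3 0.2
   vertex 1.0 1.8 2.6
  endloop
 endfacet
 facet normal -0.198 -0.090 0.976
  outer loop
   vertex 1.9 0.1 2.8
   vertex 3.9 2.2 3.4
   vertex 2.1 2.9 3.1
  endloop
 endfacet
 facet normal -0.349 -0.075 0.934
  outer loop
   vertex 1.9 0.1 2.8
   vertex 2.1 2.9 3.1
   vertex 1.0 1.8 2.6
  endloop
 endfacet
 facet normal -0.841 -0.403 0.360
  outer loop
   vertex 1.9 0.1 2.8
   vertex 1.0 1.8 2.6
   vertex 0.8 0.7 0.9
  endloop
 endfacet
 facet normal 0.136 -0.920 -0.369
  outer loop
   vertex 1.9 0.1 2.8
   vertex 0.8 0.7 0.9
   vertex 2.7 0.9 1.1
  endloop
 endfacet
 facet normal 0.722 -0.692 0.014
  outer loop
   vertex 1.9 0.1 2.8
   vertex 2.7 0.9 1.1
   vertex 3.9 2.2 3.4
  endloop
 endfacet
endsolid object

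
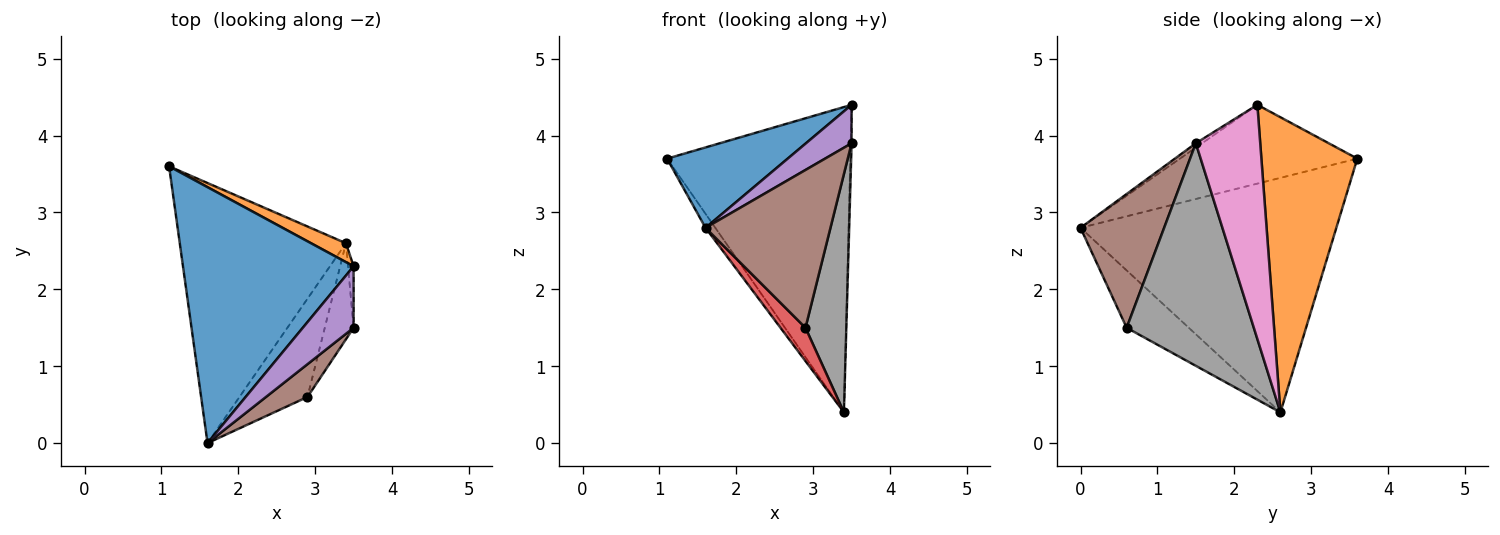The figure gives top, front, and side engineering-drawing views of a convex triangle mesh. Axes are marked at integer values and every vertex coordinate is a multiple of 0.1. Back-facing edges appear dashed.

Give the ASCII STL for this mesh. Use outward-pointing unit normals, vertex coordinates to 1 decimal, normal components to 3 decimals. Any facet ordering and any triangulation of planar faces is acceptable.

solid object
 facet normal -0.403 -0.274 0.873
  outer loop
   vertex 1.6 0.0 2.8
   vertex 3.5 2.3 4.4
   vertex 1.1 3.6 3.7
  endloop
 endfacet
 facet normal 0.463 0.885 0.055
  outer loop
   vertex 3.4 2.6 0.4
   vertex 1.1 3.6 3.7
   vertex 3.5 2.3 4.4
  endloop
 endfacet
 facet normal -0.816 0.031 -0.578
  outer loop
   vertex 3.4 2.6 0.4
   vertex 1.6 0.0 2.8
   vertex 1.1 3.6 3.7
  endloop
 endfacet
 facet normal -0.624 -0.251 -0.740
  outer loop
   vertex 2.9 0.6 1.5
   vertex 1.6 0.0 2.8
   vertex 3.4 2.6 0.4
  endloop
 endfacet
 facet normal -0.072 -0.529 0.846
  outer loop
   vertex 3.5 1.5 3.9
   vertex 3.5 2.3 4.4
   vertex 1.6 0.0 2.8
  endloop
 endfacet
 facet normal 0.548 -0.819 0.170
  outer loop
   vertex 3.5 1.5 3.9
   vertex 1.6 0.0 2.8
   vertex 2.9 0.6 1.5
  endloop
 endfacet
 facet normal 1.000 0.015 -0.024
  outer loop
   vertex 3.5 1.5 3.9
   vertex 3.4 2.6 0.4
   vertex 3.5 2.3 4.4
  endloop
 endfacet
 facet normal 0.945 -0.304 -0.122
  outer loop
   vertex 3.5 1.5 3.9
   vertex 2.9 0.6 1.5
   vertex 3.4 2.6 0.4
  endloop
 endfacet
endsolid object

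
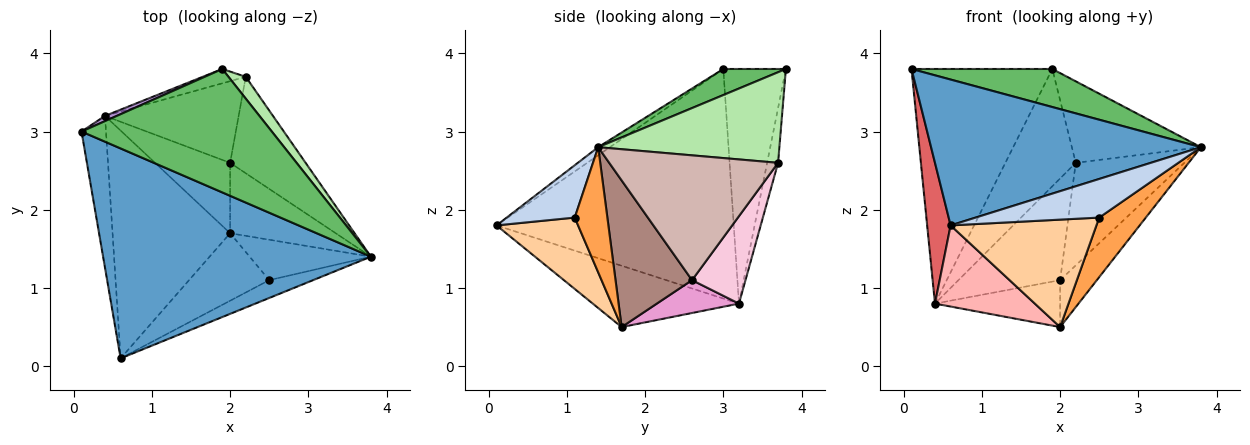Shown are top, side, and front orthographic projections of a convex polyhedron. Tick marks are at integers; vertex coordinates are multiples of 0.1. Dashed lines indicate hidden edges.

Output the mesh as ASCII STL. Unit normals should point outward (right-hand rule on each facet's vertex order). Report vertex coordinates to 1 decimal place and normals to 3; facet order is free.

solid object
 facet normal -0.025 -0.570 0.821
  outer loop
   vertex 0.6 0.1 1.8
   vertex 3.8 1.4 2.8
   vertex 0.1 3.0 3.8
  endloop
 endfacet
 facet normal 0.447 -0.812 -0.375
  outer loop
   vertex 2.5 1.1 1.9
   vertex 3.8 1.4 2.8
   vertex 0.6 0.1 1.8
  endloop
 endfacet
 facet normal 0.502 -0.716 -0.486
  outer loop
   vertex 2.5 1.1 1.9
   vertex 2.0 1.7 0.5
   vertex 3.8 1.4 2.8
  endloop
 endfacet
 facet normal 0.428 -0.765 -0.481
  outer loop
   vertex 2.5 1.1 1.9
   vertex 0.6 0.1 1.8
   vertex 2.0 1.7 0.5
  endloop
 endfacet
 facet normal 0.130 -0.292 0.948
  outer loop
   vertex 1.9 3.8 3.8
   vertex 0.1 3.0 3.8
   vertex 3.8 1.4 2.8
  endloop
 endfacet
 facet normal 0.805 0.573 0.153
  outer loop
   vertex 1.9 3.8 3.8
   vertex 3.8 1.4 2.8
   vertex 2.2 3.7 2.6
  endloop
 endfacet
 facet normal -0.990 -0.098 -0.105
  outer loop
   vertex 0.4 3.2 0.8
   vertex 0.6 0.1 1.8
   vertex 0.1 3.0 3.8
  endloop
 endfacet
 facet normal -0.441 -0.301 -0.846
  outer loop
   vertex 0.4 3.2 0.8
   vertex 2.0 1.7 0.5
   vertex 0.6 0.1 1.8
  endloop
 endfacet
 facet normal -0.406 0.914 0.020
  outer loop
   vertex 0.4 3.2 0.8
   vertex 0.1 3.0 3.8
   vertex 1.9 3.8 3.8
  endloop
 endfacet
 facet normal -0.153 0.981 -0.120
  outer loop
   vertex 0.4 3.2 0.8
   vertex 1.9 3.8 3.8
   vertex 2.2 3.7 2.6
  endloop
 endfacet
 facet normal 0.756 0.363 -0.544
  outer loop
   vertex 2.0 2.6 1.1
   vertex 3.8 1.4 2.8
   vertex 2.0 1.7 0.5
  endloop
 endfacet
 facet normal 0.750 0.482 -0.453
  outer loop
   vertex 2.0 2.6 1.1
   vertex 2.2 3.7 2.6
   vertex 3.8 1.4 2.8
  endloop
 endfacet
 facet normal 0.342 0.521 -0.782
  outer loop
   vertex 2.0 2.6 1.1
   vertex 2.0 1.7 0.5
   vertex 0.4 3.2 0.8
  endloop
 endfacet
 facet normal 0.379 0.721 -0.580
  outer loop
   vertex 2.0 2.6 1.1
   vertex 0.4 3.2 0.8
   vertex 2.2 3.7 2.6
  endloop
 endfacet
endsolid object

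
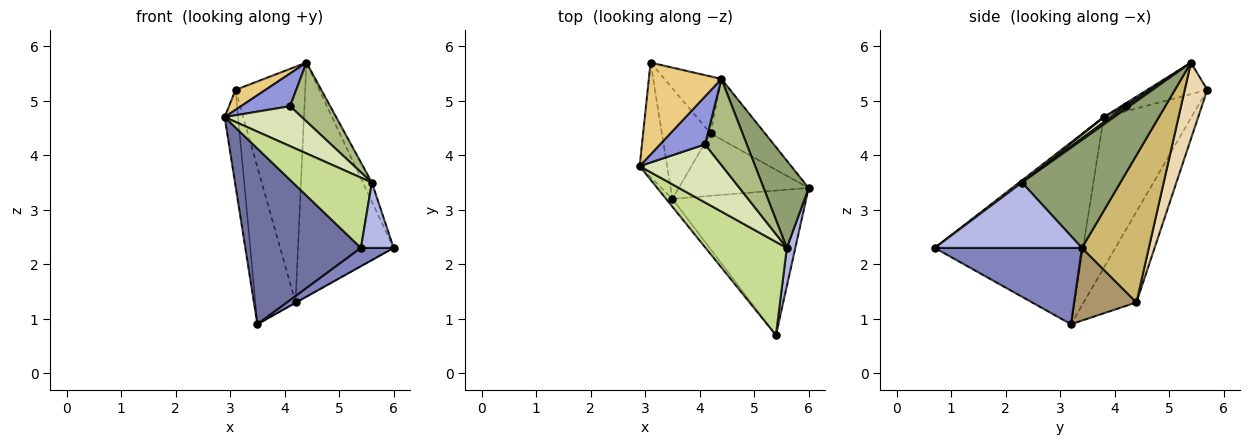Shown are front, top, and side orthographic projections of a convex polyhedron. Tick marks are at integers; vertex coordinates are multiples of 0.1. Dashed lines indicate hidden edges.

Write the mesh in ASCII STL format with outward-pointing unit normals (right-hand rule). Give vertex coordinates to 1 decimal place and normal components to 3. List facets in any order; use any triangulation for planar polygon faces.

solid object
 facet normal -0.788 -0.615 -0.027
  outer loop
   vertex 3.5 3.2 0.9
   vertex 5.4 0.7 2.3
   vertex 2.9 3.8 4.7
  endloop
 endfacet
 facet normal 0.492 -0.109 -0.864
  outer loop
   vertex 3.5 3.2 0.9
   vertex 6.0 3.4 2.3
   vertex 5.4 0.7 2.3
  endloop
 endfacet
 facet normal 0.050 -0.563 0.825
  outer loop
   vertex 4.1 4.2 4.9
   vertex 4.4 5.4 5.7
   vertex 2.9 3.8 4.7
  endloop
 endfacet
 facet normal 0.968 -0.215 0.126
  outer loop
   vertex 5.6 2.3 3.5
   vertex 5.4 0.7 2.3
   vertex 6.0 3.4 2.3
  endloop
 endfacet
 facet normal 0.920 0.084 0.383
  outer loop
   vertex 5.6 2.3 3.5
   vertex 6.0 3.4 2.3
   vertex 4.4 5.4 5.7
  endloop
 endfacet
 facet normal 0.056 -0.563 0.824
  outer loop
   vertex 5.6 2.3 3.5
   vertex 4.4 5.4 5.7
   vertex 4.1 4.2 4.9
  endloop
 endfacet
 facet normal 0.021 -0.602 0.799
  outer loop
   vertex 5.6 2.3 3.5
   vertex 2.9 3.8 4.7
   vertex 5.4 0.7 2.3
  endloop
 endfacet
 facet normal 0.051 -0.566 0.823
  outer loop
   vertex 5.6 2.3 3.5
   vertex 4.1 4.2 4.9
   vertex 2.9 3.8 4.7
  endloop
 endfacet
 facet normal 0.488 0.006 -0.873
  outer loop
   vertex 4.2 4.4 1.3
   vertex 6.0 3.4 2.3
   vertex 3.5 3.2 0.9
  endloop
 endfacet
 facet normal 0.561 0.802 -0.208
  outer loop
   vertex 4.2 4.4 1.3
   vertex 4.4 5.4 5.7
   vertex 6.0 3.4 2.3
  endloop
 endfacet
 facet normal -0.391 -0.196 0.899
  outer loop
   vertex 3.1 5.7 5.2
   vertex 2.9 3.8 4.7
   vertex 4.4 5.4 5.7
  endloop
 endfacet
 facet normal 0.300 0.927 -0.224
  outer loop
   vertex 3.1 5.7 5.2
   vertex 4.4 5.4 5.7
   vertex 4.2 4.4 1.3
  endloop
 endfacet
 facet normal -0.973 0.149 -0.177
  outer loop
   vertex 3.1 5.7 5.2
   vertex 3.5 3.2 0.9
   vertex 2.9 3.8 4.7
  endloop
 endfacet
 facet normal -0.732 0.558 -0.392
  outer loop
   vertex 3.1 5.7 5.2
   vertex 4.2 4.4 1.3
   vertex 3.5 3.2 0.9
  endloop
 endfacet
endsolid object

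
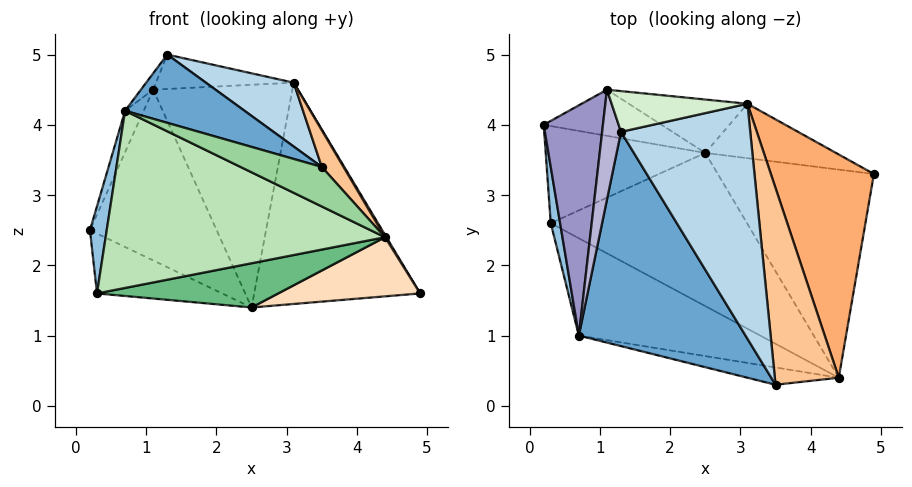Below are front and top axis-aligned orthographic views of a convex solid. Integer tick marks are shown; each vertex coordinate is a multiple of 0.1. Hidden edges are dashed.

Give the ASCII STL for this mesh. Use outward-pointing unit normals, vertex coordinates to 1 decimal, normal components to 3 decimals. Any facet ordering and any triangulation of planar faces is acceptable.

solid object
 facet normal 0.193 -0.298 0.935
  outer loop
   vertex 0.7 1.0 4.2
   vertex 3.5 0.3 3.4
   vertex 1.3 3.9 5.0
  endloop
 endfacet
 facet normal -0.990 -0.121 0.078
  outer loop
   vertex 0.3 2.6 1.6
   vertex 0.7 1.0 4.2
   vertex 0.2 4.0 2.5
  endloop
 endfacet
 facet normal 0.263 -0.253 0.931
  outer loop
   vertex 3.1 4.3 4.6
   vertex 1.3 3.9 5.0
   vertex 3.5 0.3 3.4
  endloop
 endfacet
 facet normal -0.301 0.500 -0.812
  outer loop
   vertex 2.5 3.6 1.4
   vertex 0.3 2.6 1.6
   vertex 0.2 4.0 2.5
  endloop
 endfacet
 facet normal 0.140 0.961 -0.237
  outer loop
   vertex 2.5 3.6 1.4
   vertex 3.1 4.3 4.6
   vertex 4.9 3.3 1.6
  endloop
 endfacet
 facet normal 0.857 -0.005 0.516
  outer loop
   vertex 4.4 0.4 2.4
   vertex 4.9 3.3 1.6
   vertex 3.1 4.3 4.6
  endloop
 endfacet
 facet normal 0.744 -0.123 0.657
  outer loop
   vertex 4.4 0.4 2.4
   vertex 3.1 4.3 4.6
   vertex 3.5 0.3 3.4
  endloop
 endfacet
 facet normal 0.046 -0.273 -0.961
  outer loop
   vertex 4.4 0.4 2.4
   vertex 2.5 3.6 1.4
   vertex 4.9 3.3 1.6
  endloop
 endfacet
 facet normal 0.039 -0.277 -0.960
  outer loop
   vertex 4.4 0.4 2.4
   vertex 0.3 2.6 1.6
   vertex 2.5 3.6 1.4
  endloop
 endfacet
 facet normal -0.325 -0.866 -0.379
  outer loop
   vertex 4.4 0.4 2.4
   vertex 3.5 0.3 3.4
   vertex 0.7 1.0 4.2
  endloop
 endfacet
 facet normal -0.352 -0.820 -0.451
  outer loop
   vertex 4.4 0.4 2.4
   vertex 0.7 1.0 4.2
   vertex 0.3 2.6 1.6
  endloop
 endfacet
 facet normal 0.026 0.645 0.764
  outer loop
   vertex 1.1 4.5 4.5
   vertex 1.3 3.9 5.0
   vertex 3.1 4.3 4.6
  endloop
 endfacet
 facet normal -0.916 0.071 0.395
  outer loop
   vertex 1.1 4.5 4.5
   vertex 0.2 4.0 2.5
   vertex 0.7 1.0 4.2
  endloop
 endfacet
 facet normal -0.897 0.065 0.437
  outer loop
   vertex 1.1 4.5 4.5
   vertex 0.7 1.0 4.2
   vertex 1.3 3.9 5.0
  endloop
 endfacet
 facet normal 0.043 0.965 -0.261
  outer loop
   vertex 1.1 4.5 4.5
   vertex 2.5 3.6 1.4
   vertex 0.2 4.0 2.5
  endloop
 endfacet
 facet normal 0.108 0.967 -0.232
  outer loop
   vertex 1.1 4.5 4.5
   vertex 3.1 4.3 4.6
   vertex 2.5 3.6 1.4
  endloop
 endfacet
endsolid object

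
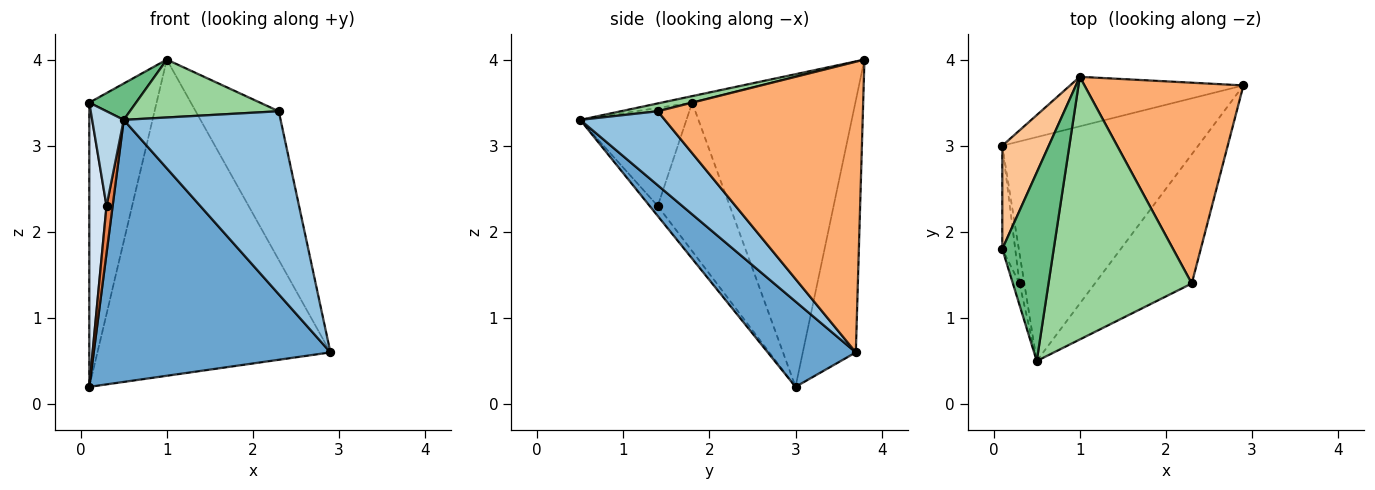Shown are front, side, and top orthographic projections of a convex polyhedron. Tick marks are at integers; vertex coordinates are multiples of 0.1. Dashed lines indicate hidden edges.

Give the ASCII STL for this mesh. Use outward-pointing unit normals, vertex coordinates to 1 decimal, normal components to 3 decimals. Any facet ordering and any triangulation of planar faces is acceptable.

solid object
 facet normal 0.272 -0.732 -0.625
  outer loop
   vertex 0.1 3.0 0.2
   vertex 2.9 3.7 0.6
   vertex 0.5 0.5 3.3
  endloop
 endfacet
 facet normal 0.403 -0.748 -0.528
  outer loop
   vertex 2.3 1.4 3.4
   vertex 0.5 0.5 3.3
   vertex 2.9 3.7 0.6
  endloop
 endfacet
 facet normal -0.957 -0.284 -0.065
  outer loop
   vertex 0.3 1.4 2.3
   vertex 0.5 0.5 3.3
   vertex 0.1 1.8 3.5
  endloop
 endfacet
 facet normal -0.969 -0.232 -0.084
  outer loop
   vertex 0.3 1.4 2.3
   vertex 0.1 1.8 3.5
   vertex 0.1 3.0 0.2
  endloop
 endfacet
 facet normal -0.744 -0.564 -0.359
  outer loop
   vertex 0.3 1.4 2.3
   vertex 0.1 3.0 0.2
   vertex 0.5 0.5 3.3
  endloop
 endfacet
 facet normal 0.827 0.335 0.452
  outer loop
   vertex 1.0 3.8 4.0
   vertex 2.3 1.4 3.4
   vertex 2.9 3.7 0.6
  endloop
 endfacet
 facet normal -0.916 0.378 0.137
  outer loop
   vertex 1.0 3.8 4.0
   vertex 0.1 3.0 0.2
   vertex 0.1 1.8 3.5
  endloop
 endfacet
 facet normal -0.219 0.964 -0.151
  outer loop
   vertex 1.0 3.8 4.0
   vertex 2.9 3.7 0.6
   vertex 0.1 3.0 0.2
  endloop
 endfacet
 facet normal -0.124 -0.188 0.974
  outer loop
   vertex 1.0 3.8 4.0
   vertex 0.1 1.8 3.5
   vertex 0.5 0.5 3.3
  endloop
 endfacet
 facet normal 0.053 -0.215 0.975
  outer loop
   vertex 1.0 3.8 4.0
   vertex 0.5 0.5 3.3
   vertex 2.3 1.4 3.4
  endloop
 endfacet
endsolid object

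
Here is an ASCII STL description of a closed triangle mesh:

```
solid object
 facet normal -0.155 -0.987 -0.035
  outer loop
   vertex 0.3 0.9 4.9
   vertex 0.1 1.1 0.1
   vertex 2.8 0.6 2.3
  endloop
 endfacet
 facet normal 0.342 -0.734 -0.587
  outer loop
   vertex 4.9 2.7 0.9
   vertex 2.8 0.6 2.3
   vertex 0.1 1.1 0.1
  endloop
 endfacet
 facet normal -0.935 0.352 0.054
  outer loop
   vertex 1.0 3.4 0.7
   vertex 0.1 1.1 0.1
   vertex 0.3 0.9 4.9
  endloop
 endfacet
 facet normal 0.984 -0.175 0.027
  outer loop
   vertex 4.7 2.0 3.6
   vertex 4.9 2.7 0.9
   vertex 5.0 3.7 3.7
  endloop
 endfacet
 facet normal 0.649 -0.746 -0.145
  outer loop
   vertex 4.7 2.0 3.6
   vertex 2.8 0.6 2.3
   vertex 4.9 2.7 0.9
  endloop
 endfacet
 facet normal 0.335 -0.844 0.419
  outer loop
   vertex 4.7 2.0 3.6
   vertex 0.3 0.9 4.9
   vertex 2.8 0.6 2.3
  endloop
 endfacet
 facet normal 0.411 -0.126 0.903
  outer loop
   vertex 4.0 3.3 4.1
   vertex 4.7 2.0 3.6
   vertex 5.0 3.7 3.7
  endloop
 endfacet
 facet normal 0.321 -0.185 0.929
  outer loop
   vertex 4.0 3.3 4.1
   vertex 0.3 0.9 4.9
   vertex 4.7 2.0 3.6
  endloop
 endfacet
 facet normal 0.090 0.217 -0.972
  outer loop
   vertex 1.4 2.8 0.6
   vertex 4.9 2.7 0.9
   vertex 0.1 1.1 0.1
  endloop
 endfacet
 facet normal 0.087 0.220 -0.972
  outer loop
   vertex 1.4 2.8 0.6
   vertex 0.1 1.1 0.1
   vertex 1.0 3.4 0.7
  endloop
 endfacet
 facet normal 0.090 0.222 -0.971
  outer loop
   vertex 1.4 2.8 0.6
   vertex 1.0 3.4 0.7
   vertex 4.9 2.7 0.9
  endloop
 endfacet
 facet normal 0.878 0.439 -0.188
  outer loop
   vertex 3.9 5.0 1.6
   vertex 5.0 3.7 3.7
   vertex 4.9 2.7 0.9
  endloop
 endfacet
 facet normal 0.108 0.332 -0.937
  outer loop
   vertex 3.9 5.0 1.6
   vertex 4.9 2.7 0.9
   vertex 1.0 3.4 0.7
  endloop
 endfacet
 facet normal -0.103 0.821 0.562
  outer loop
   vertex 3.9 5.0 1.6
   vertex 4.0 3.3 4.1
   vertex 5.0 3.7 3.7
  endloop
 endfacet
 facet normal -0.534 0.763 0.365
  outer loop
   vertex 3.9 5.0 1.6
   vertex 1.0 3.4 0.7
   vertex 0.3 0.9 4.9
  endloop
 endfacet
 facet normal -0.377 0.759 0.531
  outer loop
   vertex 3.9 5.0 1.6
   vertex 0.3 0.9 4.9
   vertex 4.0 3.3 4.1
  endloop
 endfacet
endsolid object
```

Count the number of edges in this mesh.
24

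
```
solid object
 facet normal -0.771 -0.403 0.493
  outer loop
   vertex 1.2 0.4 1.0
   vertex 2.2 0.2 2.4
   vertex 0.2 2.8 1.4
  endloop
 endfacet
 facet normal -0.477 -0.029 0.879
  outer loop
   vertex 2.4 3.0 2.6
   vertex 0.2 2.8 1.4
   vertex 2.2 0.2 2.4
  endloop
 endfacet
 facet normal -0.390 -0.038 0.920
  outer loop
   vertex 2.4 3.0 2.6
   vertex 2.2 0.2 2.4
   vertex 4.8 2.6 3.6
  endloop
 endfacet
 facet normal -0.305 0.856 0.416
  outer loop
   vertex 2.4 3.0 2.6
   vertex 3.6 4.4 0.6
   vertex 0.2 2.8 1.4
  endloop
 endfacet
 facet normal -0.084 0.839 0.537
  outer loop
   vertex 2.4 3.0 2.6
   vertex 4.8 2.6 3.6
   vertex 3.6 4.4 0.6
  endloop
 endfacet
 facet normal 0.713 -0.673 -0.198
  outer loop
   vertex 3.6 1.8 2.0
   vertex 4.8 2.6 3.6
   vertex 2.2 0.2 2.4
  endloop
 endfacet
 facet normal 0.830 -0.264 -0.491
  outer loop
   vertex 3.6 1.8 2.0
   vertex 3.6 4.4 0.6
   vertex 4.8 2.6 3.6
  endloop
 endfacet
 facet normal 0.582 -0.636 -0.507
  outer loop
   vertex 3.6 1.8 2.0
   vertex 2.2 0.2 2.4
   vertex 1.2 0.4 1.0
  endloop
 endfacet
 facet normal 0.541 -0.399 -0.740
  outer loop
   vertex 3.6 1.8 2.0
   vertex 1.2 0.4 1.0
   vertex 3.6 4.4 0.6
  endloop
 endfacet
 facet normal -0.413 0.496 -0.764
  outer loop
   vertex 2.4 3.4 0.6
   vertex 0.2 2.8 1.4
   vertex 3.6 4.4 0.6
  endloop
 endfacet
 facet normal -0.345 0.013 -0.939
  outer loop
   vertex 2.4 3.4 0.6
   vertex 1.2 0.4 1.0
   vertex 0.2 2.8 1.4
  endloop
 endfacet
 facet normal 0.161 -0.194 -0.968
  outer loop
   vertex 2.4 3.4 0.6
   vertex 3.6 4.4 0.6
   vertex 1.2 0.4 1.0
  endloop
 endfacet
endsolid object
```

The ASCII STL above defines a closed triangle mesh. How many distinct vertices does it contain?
8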